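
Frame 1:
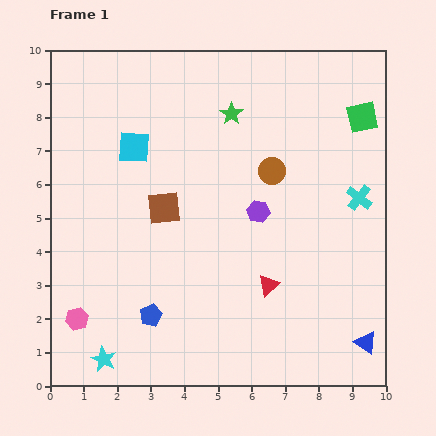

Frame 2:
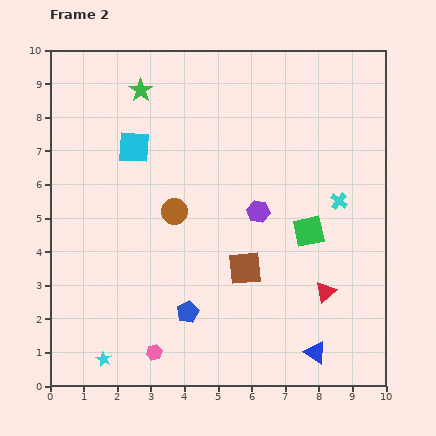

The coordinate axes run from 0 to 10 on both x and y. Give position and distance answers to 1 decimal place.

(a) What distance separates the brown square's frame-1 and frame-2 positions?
3.0

The brown square moved from (3.4, 5.3) to (5.8, 3.5), a distance of √(2.4² + 1.8²) ≈ 3.0.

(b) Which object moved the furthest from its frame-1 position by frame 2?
the green square

(moved 3.8; next 3.1)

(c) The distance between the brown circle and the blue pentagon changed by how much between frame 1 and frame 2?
-2.6

Distance in frame 1: 5.6. Distance in frame 2: 3.0.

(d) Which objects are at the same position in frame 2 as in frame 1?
the cyan square, the purple hexagon, the cyan star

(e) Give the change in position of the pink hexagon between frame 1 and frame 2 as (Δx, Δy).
(2.3, -1.0)

The pink hexagon was at (0.8, 2.0) in frame 1 and (3.1, 1.0) in frame 2.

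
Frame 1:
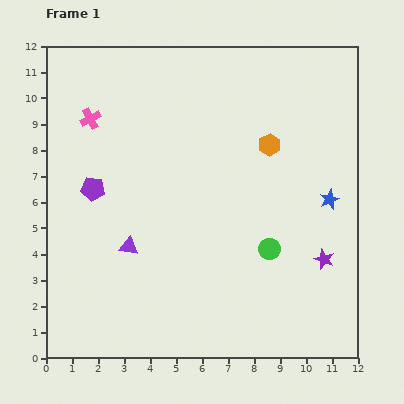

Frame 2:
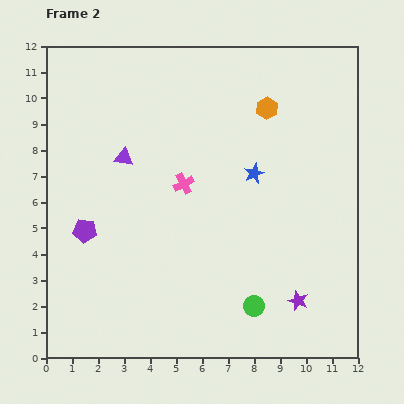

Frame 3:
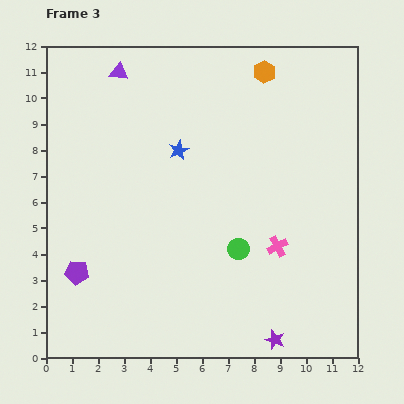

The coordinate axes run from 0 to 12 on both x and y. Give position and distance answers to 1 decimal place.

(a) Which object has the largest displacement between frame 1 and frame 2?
the pink cross

(moved 4.4; next 3.4)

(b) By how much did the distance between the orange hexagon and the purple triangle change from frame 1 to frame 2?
-0.9

Distance in frame 1: 6.7. Distance in frame 2: 5.8.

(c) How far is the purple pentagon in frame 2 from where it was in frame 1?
1.6

The purple pentagon moved from (1.8, 6.5) to (1.5, 4.9), a distance of √(0.3² + 1.6²) ≈ 1.6.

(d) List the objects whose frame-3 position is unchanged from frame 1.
none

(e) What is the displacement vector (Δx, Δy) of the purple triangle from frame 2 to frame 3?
(-0.2, 3.3)

The purple triangle was at (3.0, 7.7) in frame 2 and (2.8, 11.0) in frame 3.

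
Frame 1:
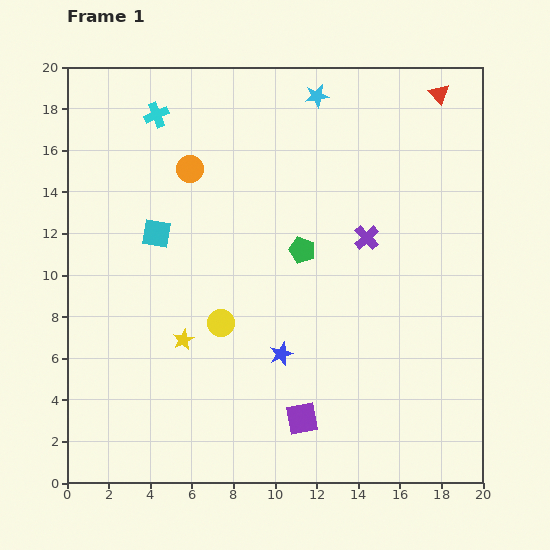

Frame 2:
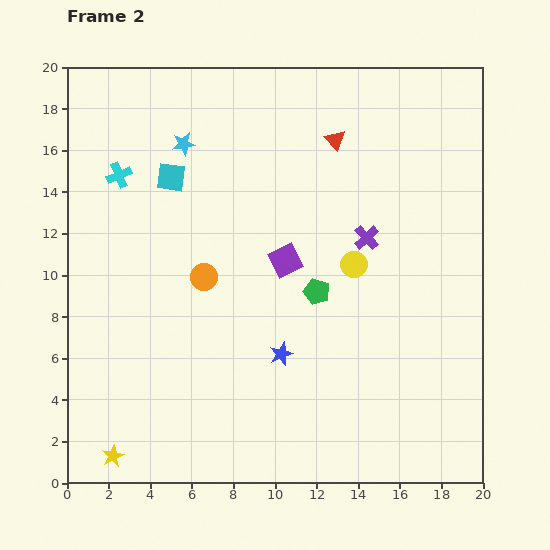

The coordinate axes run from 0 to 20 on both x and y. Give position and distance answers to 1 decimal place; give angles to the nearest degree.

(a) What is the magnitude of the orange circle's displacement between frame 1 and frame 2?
5.2

The orange circle moved from (5.9, 15.1) to (6.6, 9.9), a distance of √(0.7² + 5.2²) ≈ 5.2.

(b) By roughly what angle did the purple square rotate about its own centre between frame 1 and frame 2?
17° counter-clockwise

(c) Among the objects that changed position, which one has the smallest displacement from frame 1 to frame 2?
the green pentagon

(moved 2.1)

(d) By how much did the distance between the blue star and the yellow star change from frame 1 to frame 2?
+4.7

Distance in frame 1: 4.8. Distance in frame 2: 9.5.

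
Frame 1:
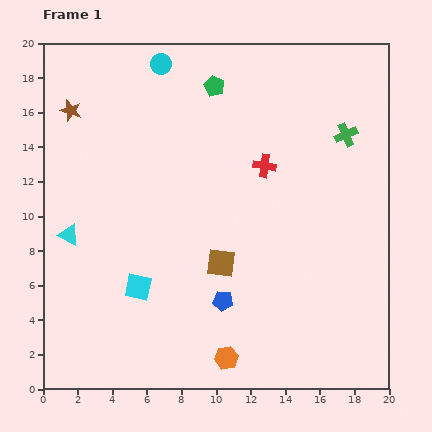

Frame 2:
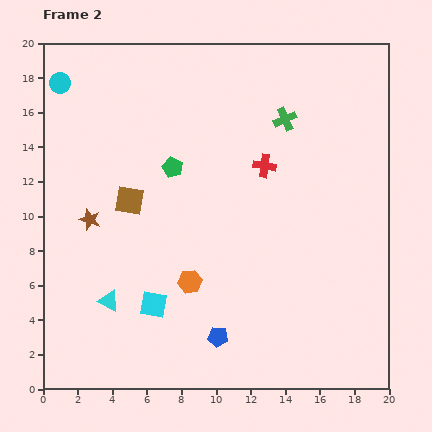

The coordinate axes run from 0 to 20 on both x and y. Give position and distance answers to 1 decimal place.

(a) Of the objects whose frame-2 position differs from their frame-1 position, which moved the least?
the cyan square

(moved 1.3)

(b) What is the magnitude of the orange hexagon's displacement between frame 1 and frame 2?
4.9

The orange hexagon moved from (10.6, 1.8) to (8.5, 6.2), a distance of √(2.1² + 4.4²) ≈ 4.9.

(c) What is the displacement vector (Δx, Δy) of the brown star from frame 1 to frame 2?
(1.1, -6.3)

The brown star was at (1.6, 16.1) in frame 1 and (2.7, 9.8) in frame 2.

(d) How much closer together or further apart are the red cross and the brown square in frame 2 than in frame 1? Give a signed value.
+2.0

Distance in frame 1: 6.1. Distance in frame 2: 8.1.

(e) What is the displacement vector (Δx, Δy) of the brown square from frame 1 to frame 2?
(-5.3, 3.6)

The brown square was at (10.3, 7.3) in frame 1 and (5.0, 10.9) in frame 2.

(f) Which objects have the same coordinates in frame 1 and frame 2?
the red cross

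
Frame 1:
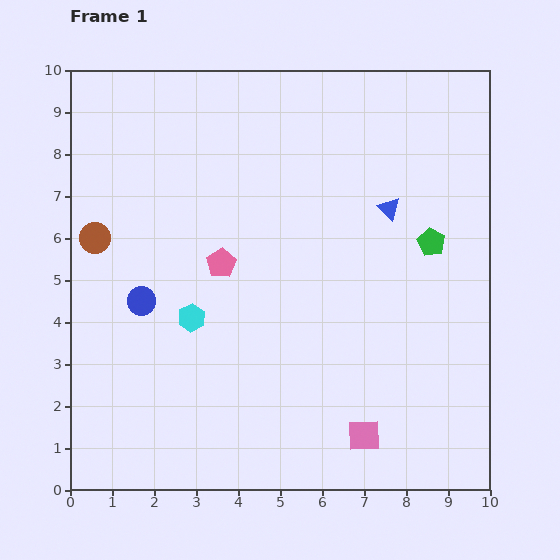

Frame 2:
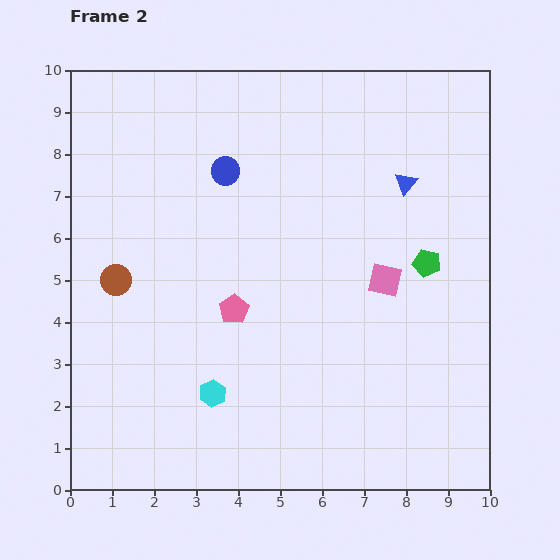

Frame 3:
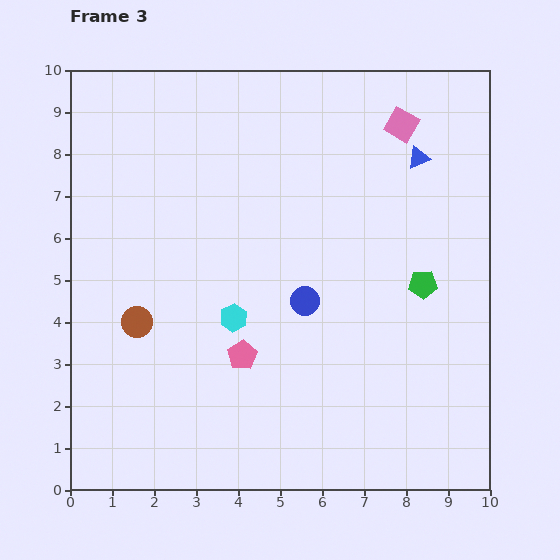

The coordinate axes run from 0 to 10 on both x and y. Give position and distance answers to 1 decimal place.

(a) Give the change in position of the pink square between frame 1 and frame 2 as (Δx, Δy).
(0.5, 3.7)

The pink square was at (7.0, 1.3) in frame 1 and (7.5, 5.0) in frame 2.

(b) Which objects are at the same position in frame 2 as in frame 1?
none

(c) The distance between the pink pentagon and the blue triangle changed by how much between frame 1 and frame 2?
+0.9

Distance in frame 1: 4.2. Distance in frame 2: 5.1.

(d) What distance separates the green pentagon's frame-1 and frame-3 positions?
1.0

The green pentagon moved from (8.6, 5.9) to (8.4, 4.9), a distance of √(0.2² + 1.0²) ≈ 1.0.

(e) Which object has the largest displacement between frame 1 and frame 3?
the pink square

(moved 7.5; next 3.9)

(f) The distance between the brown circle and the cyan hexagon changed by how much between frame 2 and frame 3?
-1.2

Distance in frame 2: 3.5. Distance in frame 3: 2.3.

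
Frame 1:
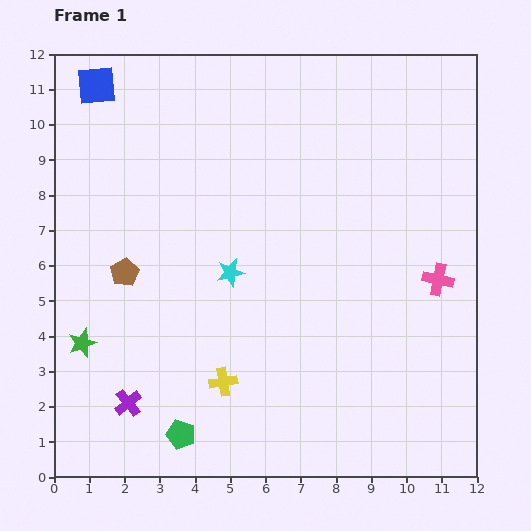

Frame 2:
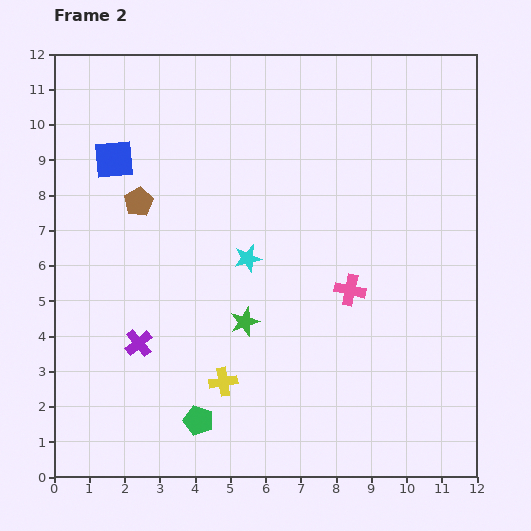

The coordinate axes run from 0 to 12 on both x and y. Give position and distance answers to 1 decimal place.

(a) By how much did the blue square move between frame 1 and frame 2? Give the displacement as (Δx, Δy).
(0.5, -2.1)

The blue square was at (1.2, 11.1) in frame 1 and (1.7, 9.0) in frame 2.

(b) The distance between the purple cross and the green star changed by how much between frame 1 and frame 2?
+1.0

Distance in frame 1: 2.1. Distance in frame 2: 3.1.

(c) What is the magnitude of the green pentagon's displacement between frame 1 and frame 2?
0.6

The green pentagon moved from (3.6, 1.2) to (4.1, 1.6), a distance of √(0.5² + 0.4²) ≈ 0.6.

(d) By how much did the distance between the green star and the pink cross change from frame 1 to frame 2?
-7.2

Distance in frame 1: 10.3. Distance in frame 2: 3.1.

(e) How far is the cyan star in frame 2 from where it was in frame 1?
0.6

The cyan star moved from (5.0, 5.8) to (5.5, 6.2), a distance of √(0.5² + 0.4²) ≈ 0.6.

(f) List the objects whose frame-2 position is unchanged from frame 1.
the yellow cross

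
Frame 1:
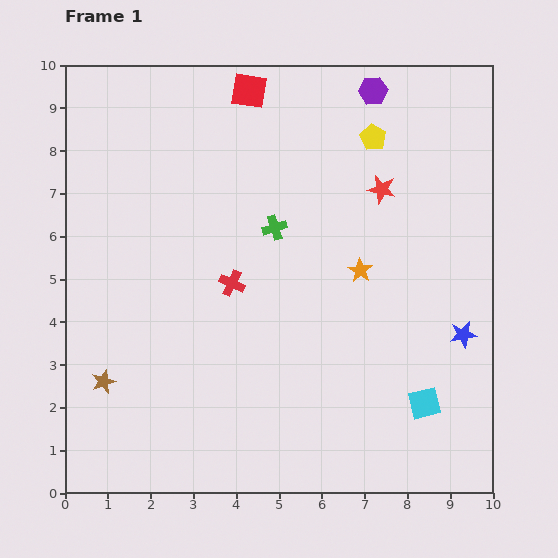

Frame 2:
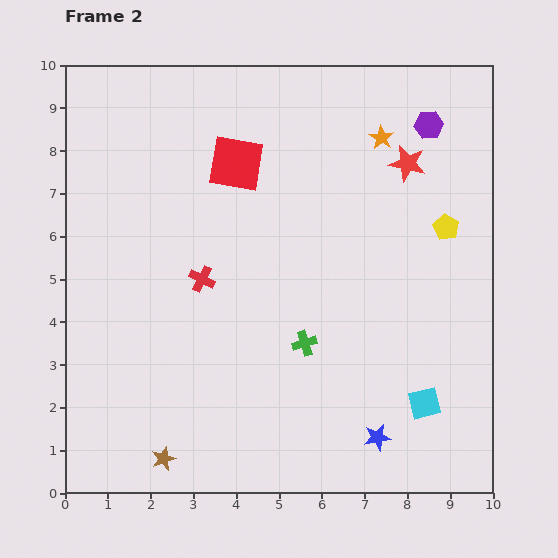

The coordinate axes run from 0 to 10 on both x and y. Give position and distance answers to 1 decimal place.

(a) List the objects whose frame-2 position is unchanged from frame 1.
the cyan square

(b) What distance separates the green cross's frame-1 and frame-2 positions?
2.8

The green cross moved from (4.9, 6.2) to (5.6, 3.5), a distance of √(0.7² + 2.7²) ≈ 2.8.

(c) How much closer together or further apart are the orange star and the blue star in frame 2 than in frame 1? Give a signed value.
+4.2

Distance in frame 1: 2.8. Distance in frame 2: 7.0.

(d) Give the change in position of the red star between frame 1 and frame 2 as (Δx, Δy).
(0.6, 0.6)

The red star was at (7.4, 7.1) in frame 1 and (8.0, 7.7) in frame 2.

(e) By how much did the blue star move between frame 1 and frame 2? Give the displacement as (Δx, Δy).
(-2.0, -2.4)

The blue star was at (9.3, 3.7) in frame 1 and (7.3, 1.3) in frame 2.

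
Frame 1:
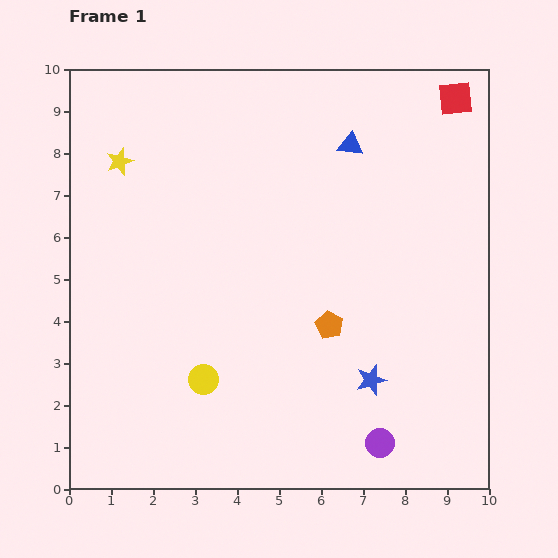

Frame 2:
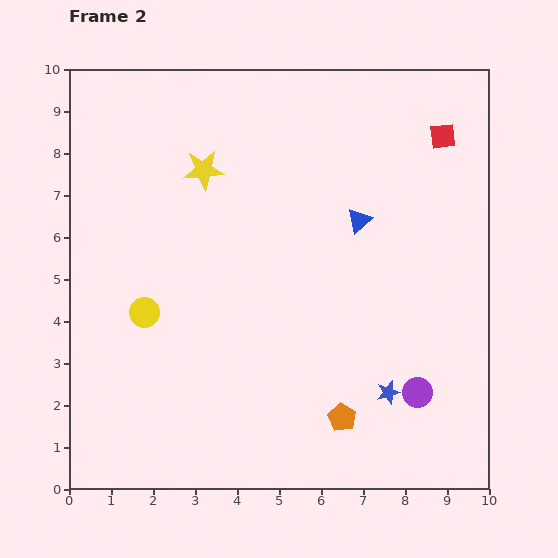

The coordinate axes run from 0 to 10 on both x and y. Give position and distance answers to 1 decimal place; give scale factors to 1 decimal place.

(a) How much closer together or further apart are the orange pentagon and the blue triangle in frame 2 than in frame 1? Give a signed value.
+0.4

Distance in frame 1: 4.3. Distance in frame 2: 4.7.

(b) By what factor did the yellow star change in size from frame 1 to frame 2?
1.5×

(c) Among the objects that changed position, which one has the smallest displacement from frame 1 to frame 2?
the blue star

(moved 0.5)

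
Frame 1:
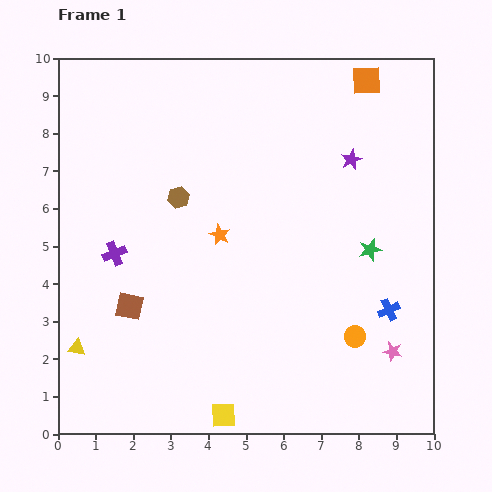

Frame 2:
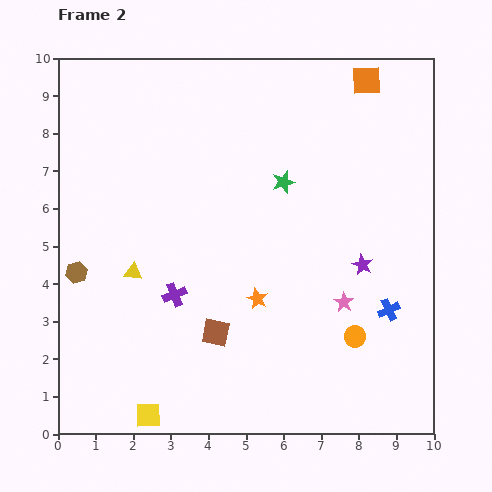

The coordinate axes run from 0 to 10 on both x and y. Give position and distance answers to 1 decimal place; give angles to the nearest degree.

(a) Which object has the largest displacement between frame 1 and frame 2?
the brown hexagon

(moved 3.4; next 2.9)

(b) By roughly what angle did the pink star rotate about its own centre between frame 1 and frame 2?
21° clockwise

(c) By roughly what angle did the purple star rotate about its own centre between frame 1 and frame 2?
20° counter-clockwise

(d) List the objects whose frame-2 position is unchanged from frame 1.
the orange square, the orange circle, the blue cross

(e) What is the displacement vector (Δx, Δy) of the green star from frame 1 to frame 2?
(-2.3, 1.8)

The green star was at (8.3, 4.9) in frame 1 and (6.0, 6.7) in frame 2.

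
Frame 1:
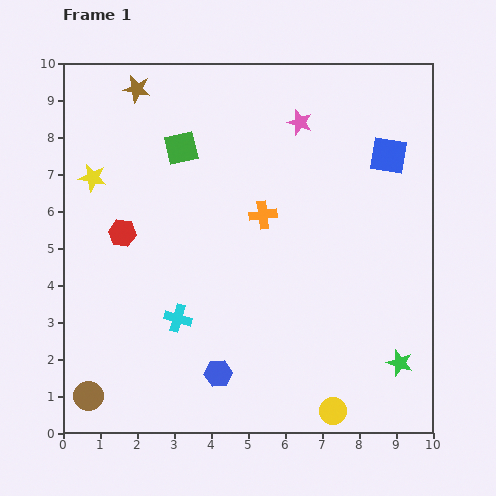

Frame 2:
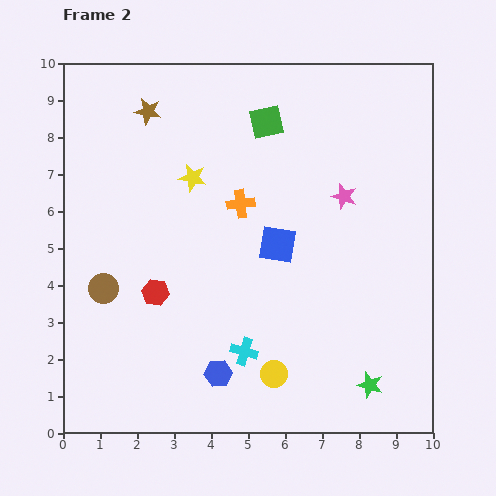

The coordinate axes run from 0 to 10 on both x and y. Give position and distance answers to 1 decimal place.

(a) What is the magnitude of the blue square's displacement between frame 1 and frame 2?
3.8

The blue square moved from (8.8, 7.5) to (5.8, 5.1), a distance of √(3.0² + 2.4²) ≈ 3.8.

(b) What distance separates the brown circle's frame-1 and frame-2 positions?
2.9

The brown circle moved from (0.7, 1.0) to (1.1, 3.9), a distance of √(0.4² + 2.9²) ≈ 2.9.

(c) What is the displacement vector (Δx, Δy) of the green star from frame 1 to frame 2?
(-0.8, -0.6)

The green star was at (9.1, 1.9) in frame 1 and (8.3, 1.3) in frame 2.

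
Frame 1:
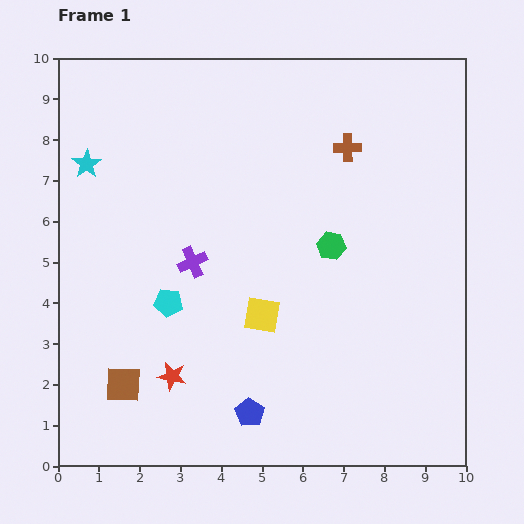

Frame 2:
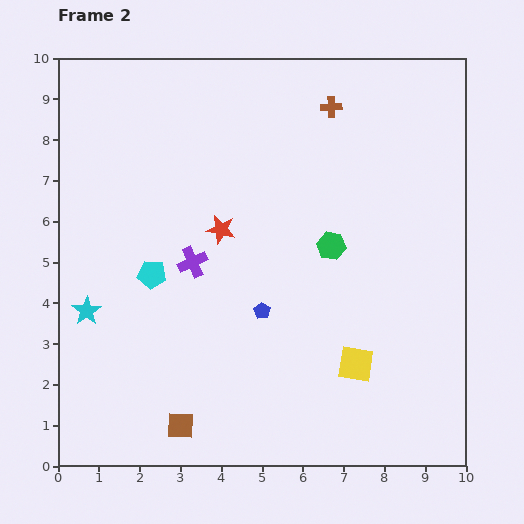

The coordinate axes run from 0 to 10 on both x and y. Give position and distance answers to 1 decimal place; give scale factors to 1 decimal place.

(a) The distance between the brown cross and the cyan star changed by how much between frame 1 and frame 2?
+1.4

Distance in frame 1: 6.4. Distance in frame 2: 7.8.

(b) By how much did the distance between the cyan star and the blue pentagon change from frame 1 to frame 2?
-3.0

Distance in frame 1: 7.3. Distance in frame 2: 4.3.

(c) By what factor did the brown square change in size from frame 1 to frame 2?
0.7×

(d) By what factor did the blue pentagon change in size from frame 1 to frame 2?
0.6×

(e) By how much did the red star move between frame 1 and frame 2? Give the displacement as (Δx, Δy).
(1.2, 3.6)

The red star was at (2.8, 2.2) in frame 1 and (4.0, 5.8) in frame 2.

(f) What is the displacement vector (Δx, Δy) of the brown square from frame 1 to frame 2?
(1.4, -1.0)

The brown square was at (1.6, 2.0) in frame 1 and (3.0, 1.0) in frame 2.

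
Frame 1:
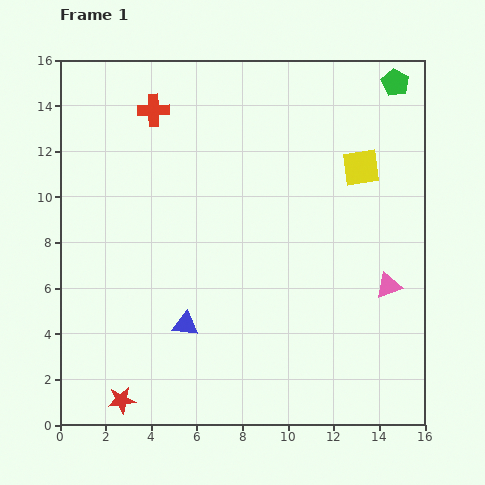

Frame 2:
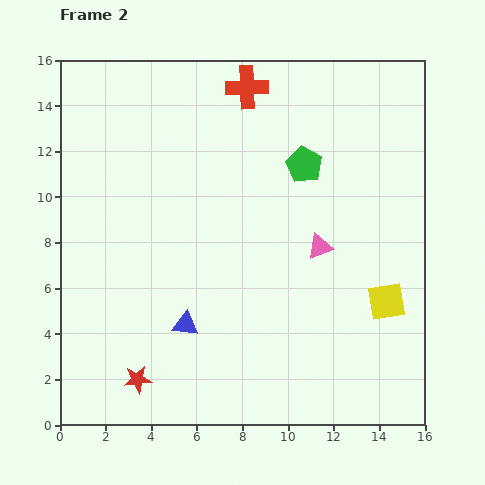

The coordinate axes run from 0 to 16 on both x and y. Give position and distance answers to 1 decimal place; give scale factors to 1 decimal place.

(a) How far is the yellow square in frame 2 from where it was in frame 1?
6.0

The yellow square moved from (13.2, 11.3) to (14.3, 5.4), a distance of √(1.1² + 5.9²) ≈ 6.0.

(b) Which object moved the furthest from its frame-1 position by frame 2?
the yellow square

(moved 6.0; next 5.4)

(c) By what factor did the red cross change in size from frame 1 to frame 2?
1.3×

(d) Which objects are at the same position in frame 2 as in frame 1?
the blue triangle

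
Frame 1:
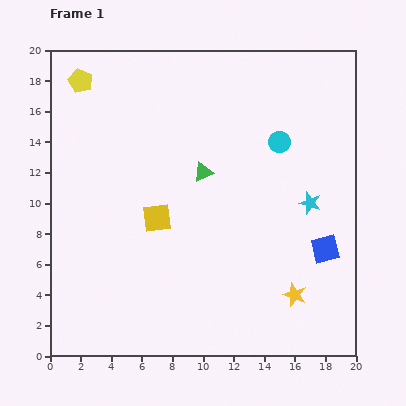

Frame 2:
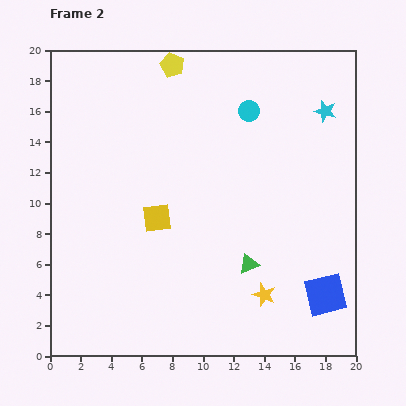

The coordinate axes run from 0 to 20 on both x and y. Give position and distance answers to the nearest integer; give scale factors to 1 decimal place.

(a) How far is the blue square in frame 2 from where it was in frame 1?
3

The blue square moved from (18, 7) to (18, 4), a distance of √(0² + 3²) ≈ 3.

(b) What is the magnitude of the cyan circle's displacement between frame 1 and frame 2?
3

The cyan circle moved from (15, 14) to (13, 16), a distance of √(2² + 2²) ≈ 3.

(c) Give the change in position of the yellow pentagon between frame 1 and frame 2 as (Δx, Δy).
(6, 1)

The yellow pentagon was at (2, 18) in frame 1 and (8, 19) in frame 2.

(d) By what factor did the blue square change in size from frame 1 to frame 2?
1.5×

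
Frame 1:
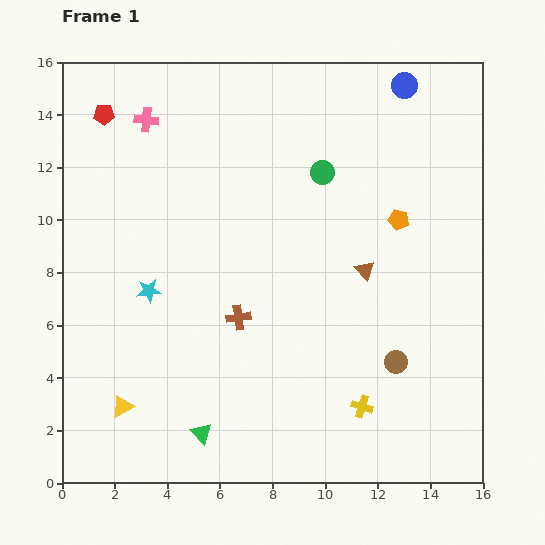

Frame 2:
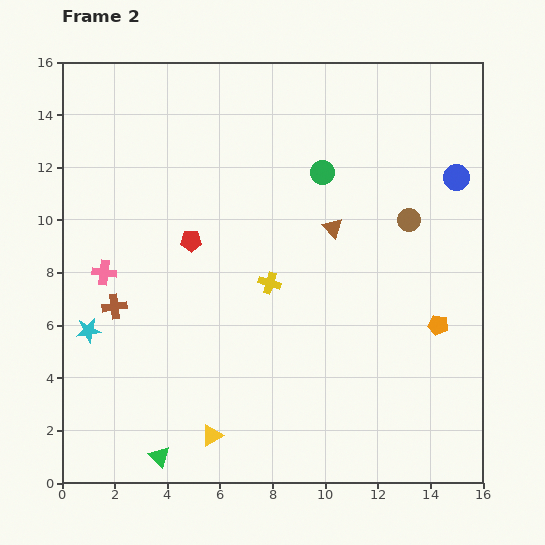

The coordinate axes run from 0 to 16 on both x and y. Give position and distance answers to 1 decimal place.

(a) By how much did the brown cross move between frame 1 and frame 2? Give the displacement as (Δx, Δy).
(-4.7, 0.4)

The brown cross was at (6.7, 6.3) in frame 1 and (2.0, 6.7) in frame 2.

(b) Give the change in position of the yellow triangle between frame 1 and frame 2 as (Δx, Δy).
(3.4, -1.1)

The yellow triangle was at (2.3, 2.9) in frame 1 and (5.7, 1.8) in frame 2.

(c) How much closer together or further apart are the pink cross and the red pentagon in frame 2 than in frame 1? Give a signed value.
+1.9

Distance in frame 1: 1.6. Distance in frame 2: 3.5.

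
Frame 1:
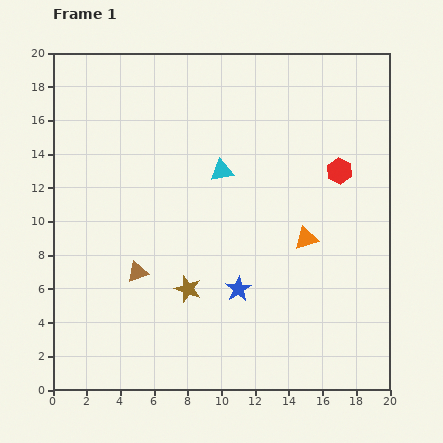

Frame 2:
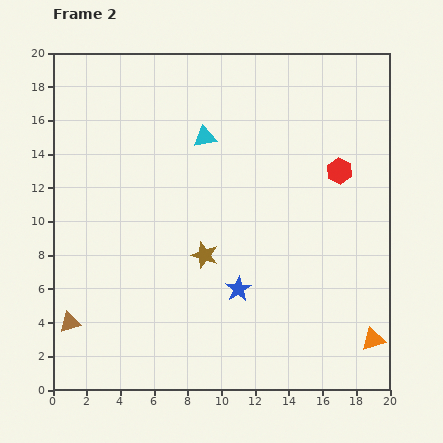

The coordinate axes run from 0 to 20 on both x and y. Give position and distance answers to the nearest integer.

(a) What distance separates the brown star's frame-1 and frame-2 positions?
2

The brown star moved from (8, 6) to (9, 8), a distance of √(1² + 2²) ≈ 2.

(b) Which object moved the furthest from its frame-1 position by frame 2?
the orange triangle

(moved 7; next 5)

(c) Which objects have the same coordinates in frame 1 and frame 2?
the red hexagon, the blue star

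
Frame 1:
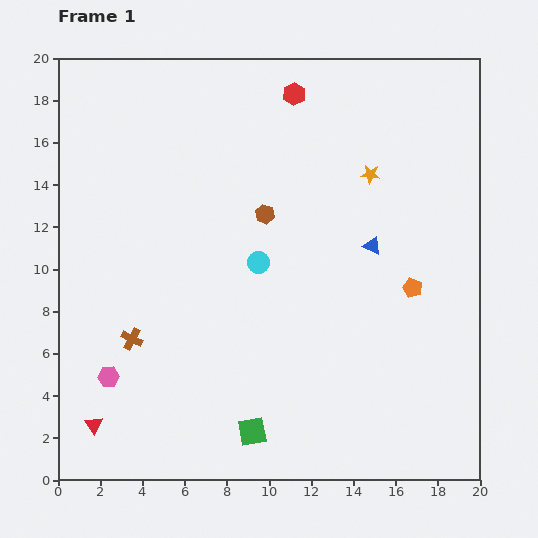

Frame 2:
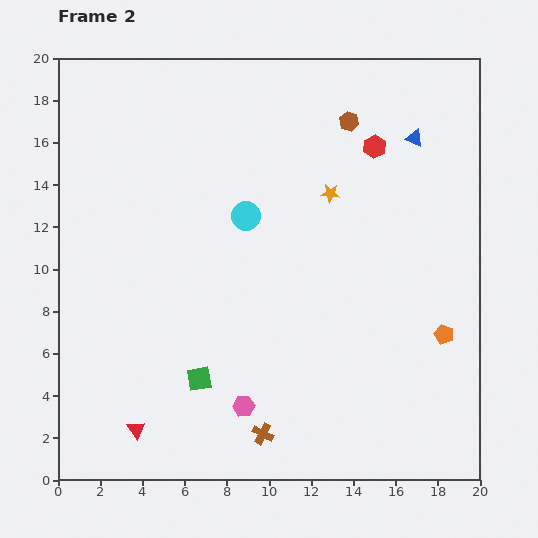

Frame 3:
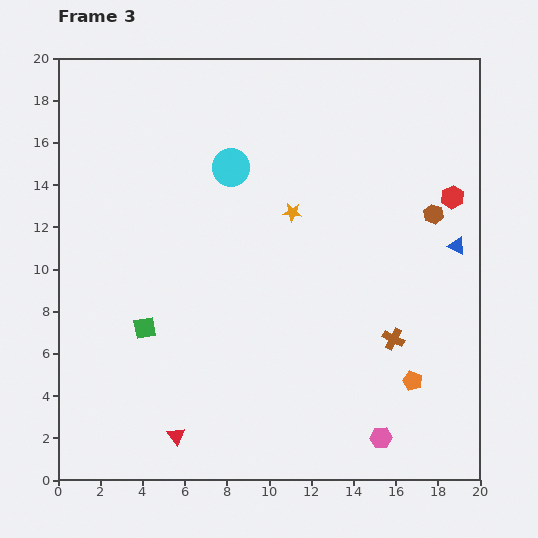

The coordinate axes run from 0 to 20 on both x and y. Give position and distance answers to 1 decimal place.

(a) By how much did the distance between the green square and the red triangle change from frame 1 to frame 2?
-3.7

Distance in frame 1: 7.5. Distance in frame 2: 3.8.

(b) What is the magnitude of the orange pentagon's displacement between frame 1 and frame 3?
4.4

The orange pentagon moved from (16.8, 9.1) to (16.8, 4.7), a distance of √(0.0² + 4.4²) ≈ 4.4.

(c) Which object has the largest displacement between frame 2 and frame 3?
the brown cross

(moved 7.7; next 6.7)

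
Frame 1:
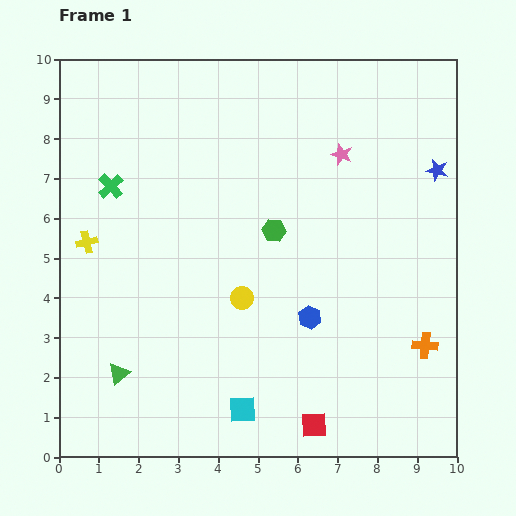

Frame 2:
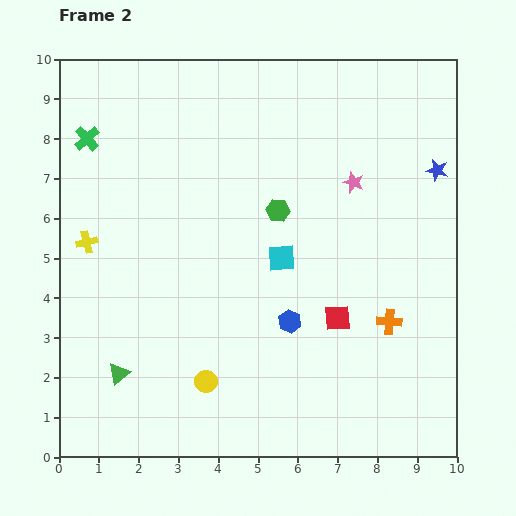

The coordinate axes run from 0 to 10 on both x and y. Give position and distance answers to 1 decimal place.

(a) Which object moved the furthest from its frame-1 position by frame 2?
the cyan square

(moved 3.9; next 2.8)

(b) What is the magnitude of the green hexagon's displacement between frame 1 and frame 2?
0.5

The green hexagon moved from (5.4, 5.7) to (5.5, 6.2), a distance of √(0.1² + 0.5²) ≈ 0.5.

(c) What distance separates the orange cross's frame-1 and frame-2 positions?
1.1

The orange cross moved from (9.2, 2.8) to (8.3, 3.4), a distance of √(0.9² + 0.6²) ≈ 1.1.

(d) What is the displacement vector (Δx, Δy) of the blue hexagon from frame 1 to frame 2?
(-0.5, -0.1)

The blue hexagon was at (6.3, 3.5) in frame 1 and (5.8, 3.4) in frame 2.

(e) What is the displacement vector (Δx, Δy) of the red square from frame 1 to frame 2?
(0.6, 2.7)

The red square was at (6.4, 0.8) in frame 1 and (7.0, 3.5) in frame 2.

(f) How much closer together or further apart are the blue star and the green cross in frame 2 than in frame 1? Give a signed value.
+0.6

Distance in frame 1: 8.2. Distance in frame 2: 8.8.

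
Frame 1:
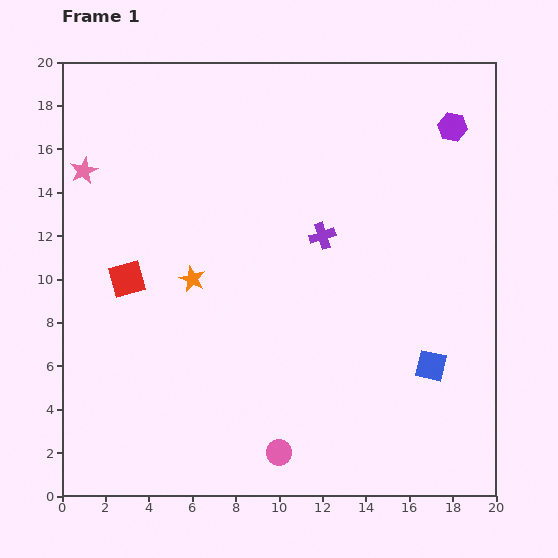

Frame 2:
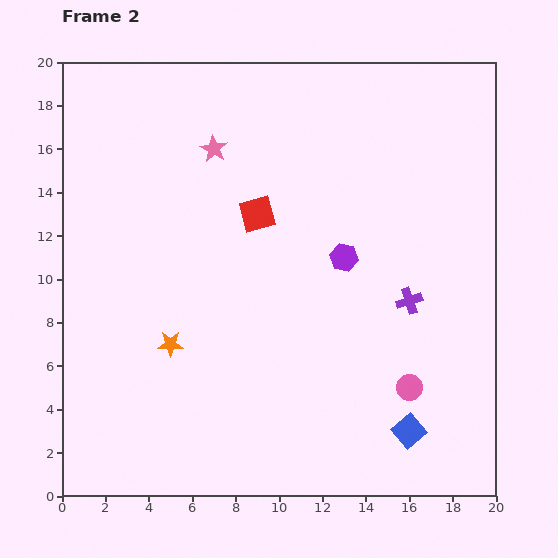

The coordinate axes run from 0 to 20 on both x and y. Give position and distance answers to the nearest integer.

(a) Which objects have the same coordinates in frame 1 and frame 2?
none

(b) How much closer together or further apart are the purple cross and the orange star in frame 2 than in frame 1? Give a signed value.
+5

Distance in frame 1: 6. Distance in frame 2: 11.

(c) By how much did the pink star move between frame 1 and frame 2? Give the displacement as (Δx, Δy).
(6, 1)

The pink star was at (1, 15) in frame 1 and (7, 16) in frame 2.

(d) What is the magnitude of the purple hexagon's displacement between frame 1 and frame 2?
8

The purple hexagon moved from (18, 17) to (13, 11), a distance of √(5² + 6²) ≈ 8.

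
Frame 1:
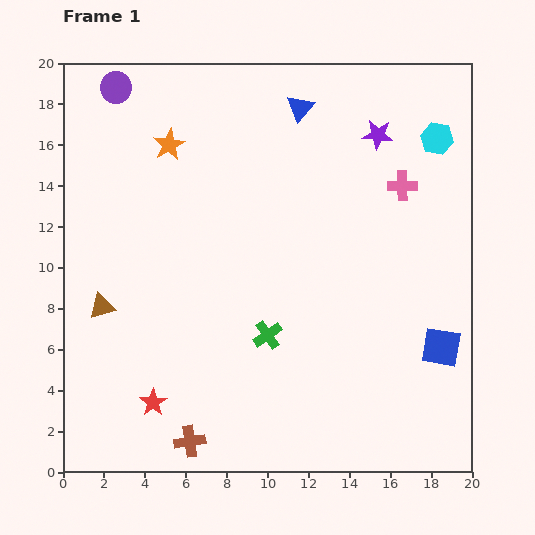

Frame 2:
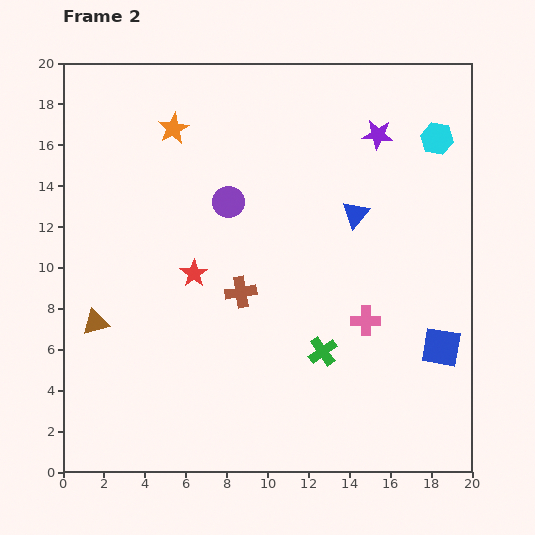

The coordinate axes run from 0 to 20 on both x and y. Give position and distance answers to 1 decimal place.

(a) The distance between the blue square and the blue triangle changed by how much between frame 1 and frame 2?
-5.9

Distance in frame 1: 13.6. Distance in frame 2: 7.7.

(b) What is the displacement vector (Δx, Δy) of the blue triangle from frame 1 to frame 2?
(2.7, -5.2)

The blue triangle was at (11.6, 17.8) in frame 1 and (14.3, 12.6) in frame 2.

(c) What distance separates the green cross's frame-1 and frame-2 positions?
2.8

The green cross moved from (10.0, 6.7) to (12.7, 5.9), a distance of √(2.7² + 0.8²) ≈ 2.8.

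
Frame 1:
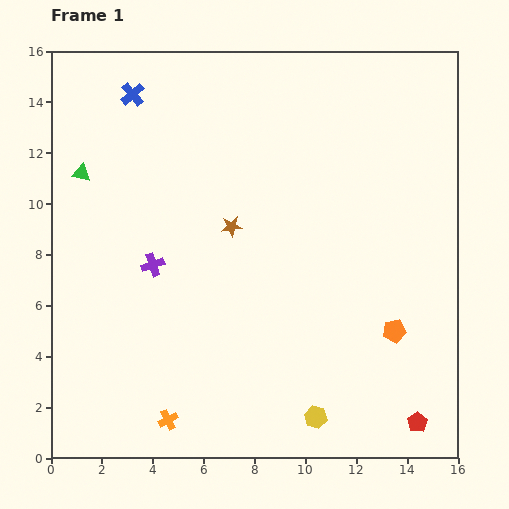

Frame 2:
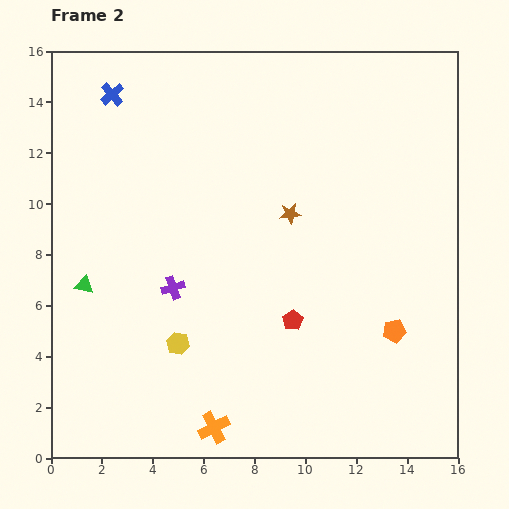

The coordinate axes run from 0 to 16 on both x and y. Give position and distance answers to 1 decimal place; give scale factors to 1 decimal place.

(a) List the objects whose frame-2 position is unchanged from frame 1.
the orange pentagon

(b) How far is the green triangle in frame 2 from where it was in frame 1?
4.4

The green triangle moved from (1.2, 11.2) to (1.3, 6.8), a distance of √(0.1² + 4.4²) ≈ 4.4.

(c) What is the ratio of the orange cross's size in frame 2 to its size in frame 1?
1.6×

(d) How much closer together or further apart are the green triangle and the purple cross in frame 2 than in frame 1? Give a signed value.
-1.1

Distance in frame 1: 4.6. Distance in frame 2: 3.5.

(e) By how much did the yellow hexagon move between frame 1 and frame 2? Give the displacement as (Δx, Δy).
(-5.4, 2.9)

The yellow hexagon was at (10.4, 1.6) in frame 1 and (5.0, 4.5) in frame 2.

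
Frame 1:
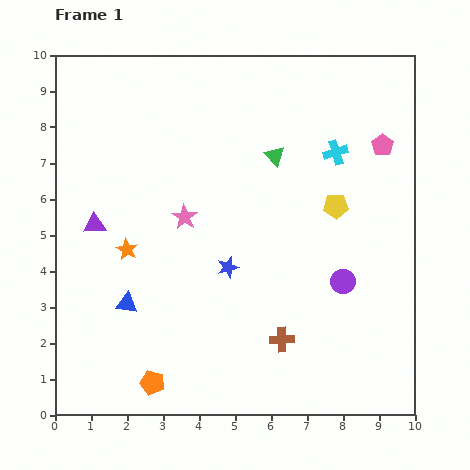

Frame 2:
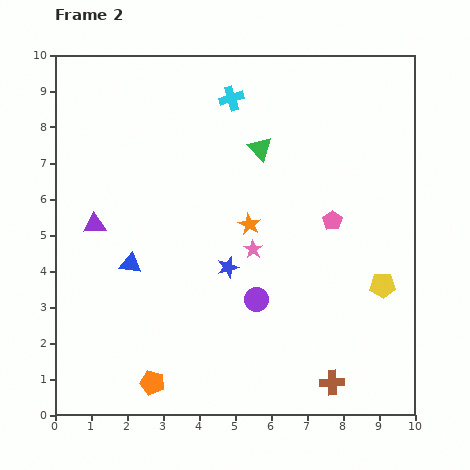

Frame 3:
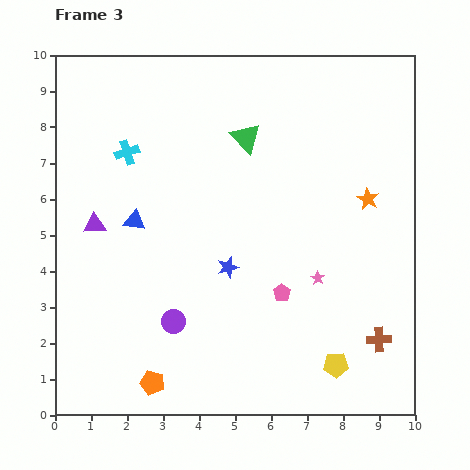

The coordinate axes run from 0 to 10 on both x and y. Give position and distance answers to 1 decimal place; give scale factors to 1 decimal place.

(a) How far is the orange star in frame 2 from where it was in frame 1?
3.5

The orange star moved from (2.0, 4.6) to (5.4, 5.3), a distance of √(3.4² + 0.7²) ≈ 3.5.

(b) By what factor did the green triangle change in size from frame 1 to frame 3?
1.5×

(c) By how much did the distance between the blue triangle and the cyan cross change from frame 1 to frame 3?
-5.3

Distance in frame 1: 7.2. Distance in frame 3: 1.9.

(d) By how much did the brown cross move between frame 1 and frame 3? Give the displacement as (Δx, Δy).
(2.7, 0.0)

The brown cross was at (6.3, 2.1) in frame 1 and (9.0, 2.1) in frame 3.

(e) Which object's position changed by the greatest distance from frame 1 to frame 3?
the orange star

(moved 6.8; next 5.8)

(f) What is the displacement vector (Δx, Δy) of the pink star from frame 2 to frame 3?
(1.8, -0.8)

The pink star was at (5.5, 4.6) in frame 2 and (7.3, 3.8) in frame 3.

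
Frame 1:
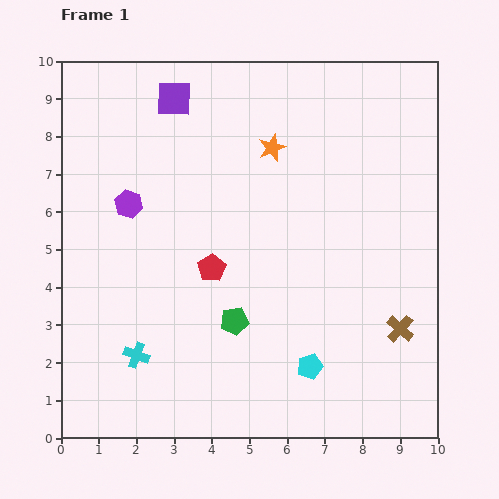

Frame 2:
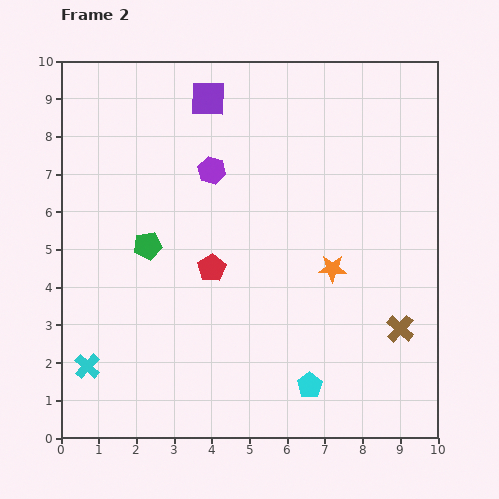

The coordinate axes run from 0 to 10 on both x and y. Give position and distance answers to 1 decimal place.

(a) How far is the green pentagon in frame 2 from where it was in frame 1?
3.0

The green pentagon moved from (4.6, 3.1) to (2.3, 5.1), a distance of √(2.3² + 2.0²) ≈ 3.0.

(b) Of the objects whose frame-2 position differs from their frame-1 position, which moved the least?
the cyan pentagon

(moved 0.5)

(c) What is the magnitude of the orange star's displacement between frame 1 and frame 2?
3.6

The orange star moved from (5.6, 7.7) to (7.2, 4.5), a distance of √(1.6² + 3.2²) ≈ 3.6.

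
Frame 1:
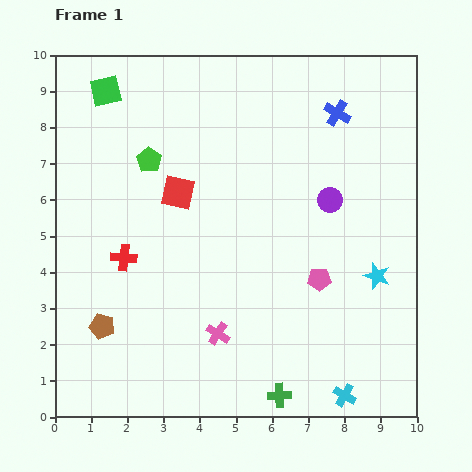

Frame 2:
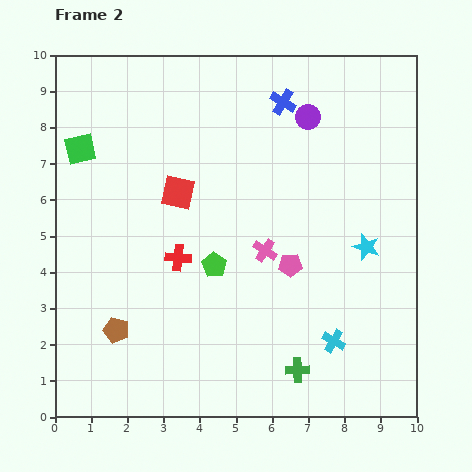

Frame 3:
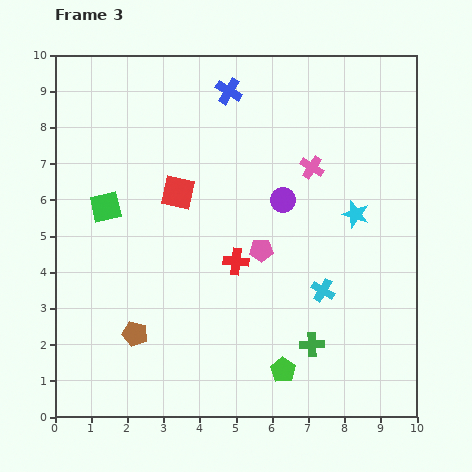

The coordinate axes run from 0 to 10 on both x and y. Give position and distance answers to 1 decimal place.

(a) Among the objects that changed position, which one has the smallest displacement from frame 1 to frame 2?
the brown pentagon

(moved 0.4)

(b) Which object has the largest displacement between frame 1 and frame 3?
the green pentagon

(moved 6.9; next 5.3)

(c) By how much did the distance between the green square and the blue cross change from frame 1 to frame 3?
-1.7

Distance in frame 1: 6.4. Distance in frame 3: 4.7.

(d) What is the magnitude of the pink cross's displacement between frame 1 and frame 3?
5.3

The pink cross moved from (4.5, 2.3) to (7.1, 6.9), a distance of √(2.6² + 4.6²) ≈ 5.3.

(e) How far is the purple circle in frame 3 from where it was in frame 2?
2.4

The purple circle moved from (7.0, 8.3) to (6.3, 6.0), a distance of √(0.7² + 2.3²) ≈ 2.4.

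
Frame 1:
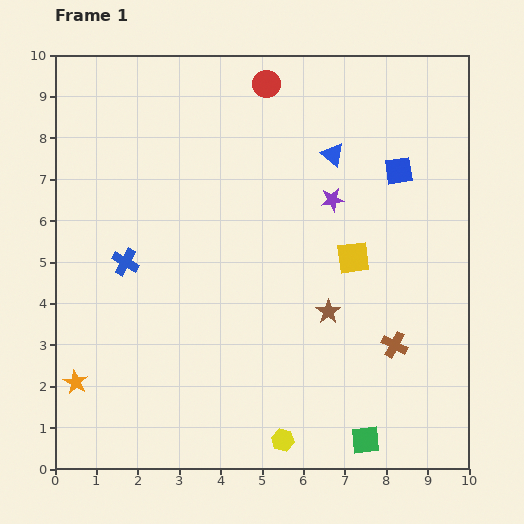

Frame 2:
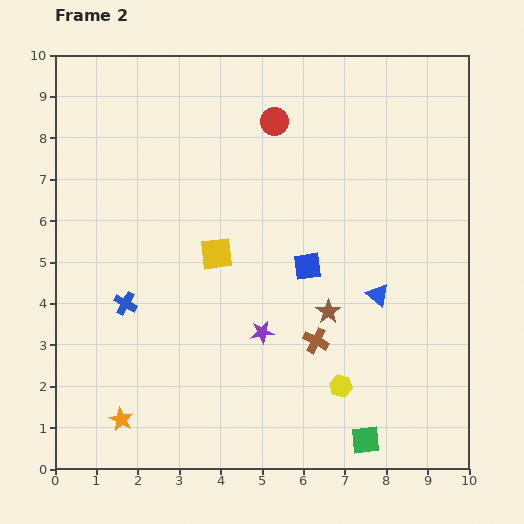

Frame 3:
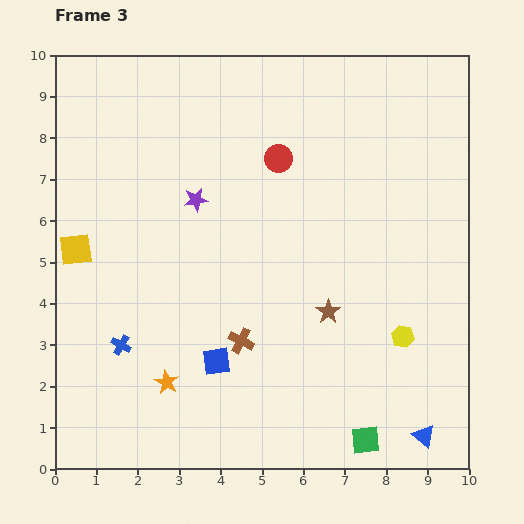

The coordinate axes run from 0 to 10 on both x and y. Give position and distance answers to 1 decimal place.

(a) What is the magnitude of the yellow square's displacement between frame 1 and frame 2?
3.3

The yellow square moved from (7.2, 5.1) to (3.9, 5.2), a distance of √(3.3² + 0.1²) ≈ 3.3.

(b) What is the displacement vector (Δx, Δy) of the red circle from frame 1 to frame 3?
(0.3, -1.8)

The red circle was at (5.1, 9.3) in frame 1 and (5.4, 7.5) in frame 3.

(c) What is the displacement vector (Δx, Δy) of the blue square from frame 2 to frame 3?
(-2.2, -2.3)

The blue square was at (6.1, 4.9) in frame 2 and (3.9, 2.6) in frame 3.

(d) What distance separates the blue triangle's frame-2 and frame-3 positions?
3.6

The blue triangle moved from (7.8, 4.2) to (8.9, 0.8), a distance of √(1.1² + 3.4²) ≈ 3.6.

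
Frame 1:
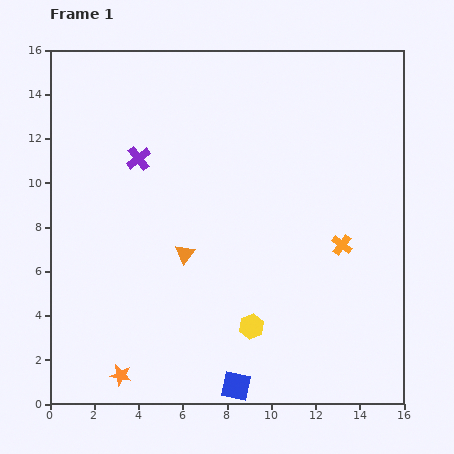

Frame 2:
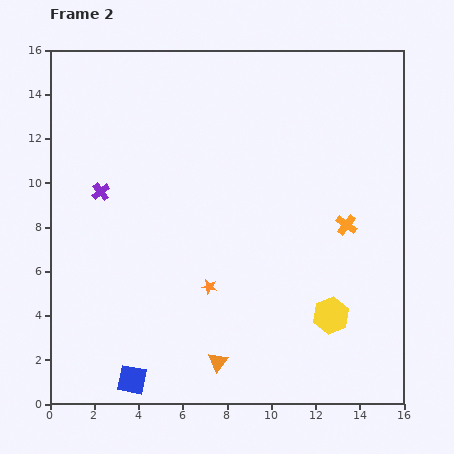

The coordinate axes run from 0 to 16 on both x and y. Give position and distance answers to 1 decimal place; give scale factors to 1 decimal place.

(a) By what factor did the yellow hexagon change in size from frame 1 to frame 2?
1.5×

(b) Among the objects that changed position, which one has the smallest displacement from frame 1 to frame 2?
the orange cross

(moved 0.9)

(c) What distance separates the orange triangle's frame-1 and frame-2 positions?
5.1

The orange triangle moved from (6.1, 6.8) to (7.6, 1.9), a distance of √(1.5² + 4.9²) ≈ 5.1.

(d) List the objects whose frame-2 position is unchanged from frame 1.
none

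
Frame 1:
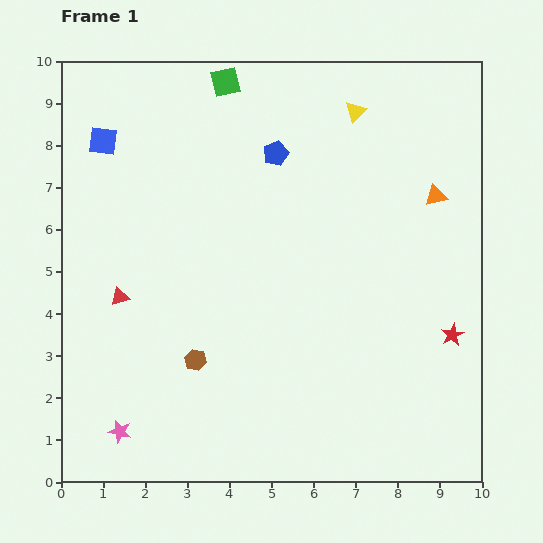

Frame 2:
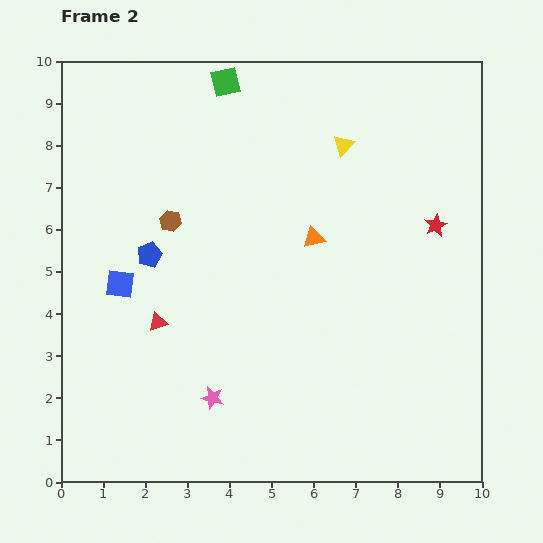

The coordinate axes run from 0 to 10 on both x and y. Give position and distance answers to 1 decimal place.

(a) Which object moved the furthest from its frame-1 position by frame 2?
the blue pentagon

(moved 3.8; next 3.4)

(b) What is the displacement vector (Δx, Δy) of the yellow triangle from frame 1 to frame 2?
(-0.3, -0.8)

The yellow triangle was at (7.0, 8.8) in frame 1 and (6.7, 8.0) in frame 2.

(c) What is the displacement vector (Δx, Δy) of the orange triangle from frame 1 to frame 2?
(-2.9, -1.0)

The orange triangle was at (8.9, 6.8) in frame 1 and (6.0, 5.8) in frame 2.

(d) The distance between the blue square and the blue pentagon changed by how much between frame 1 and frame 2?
-3.1

Distance in frame 1: 4.1. Distance in frame 2: 1.0.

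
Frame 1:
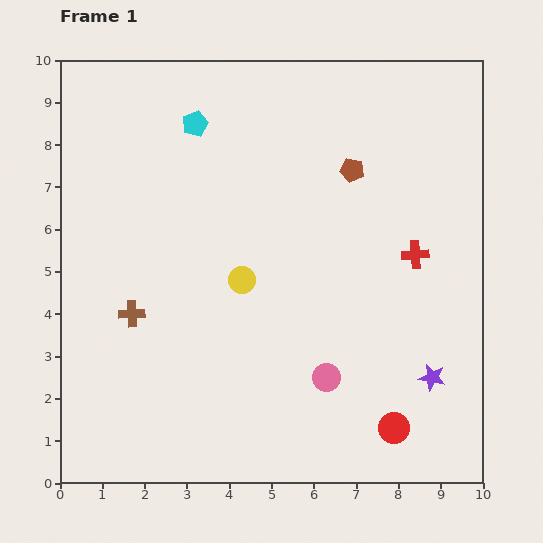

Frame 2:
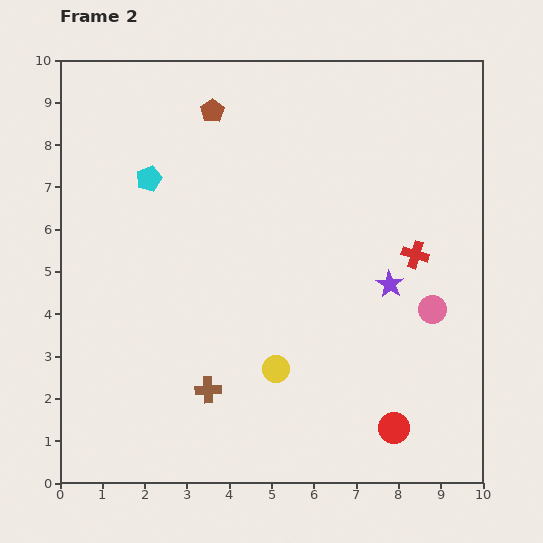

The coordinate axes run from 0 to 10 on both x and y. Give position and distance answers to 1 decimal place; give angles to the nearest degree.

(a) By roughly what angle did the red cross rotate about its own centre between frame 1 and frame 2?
21° clockwise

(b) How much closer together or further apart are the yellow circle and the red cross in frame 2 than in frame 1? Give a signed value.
+0.2

Distance in frame 1: 4.1. Distance in frame 2: 4.3.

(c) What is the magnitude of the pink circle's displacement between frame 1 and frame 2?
3.0

The pink circle moved from (6.3, 2.5) to (8.8, 4.1), a distance of √(2.5² + 1.6²) ≈ 3.0.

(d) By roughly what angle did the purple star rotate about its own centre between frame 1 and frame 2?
20° clockwise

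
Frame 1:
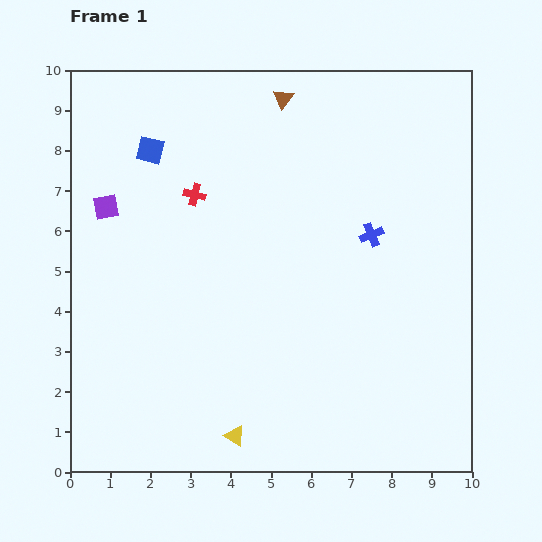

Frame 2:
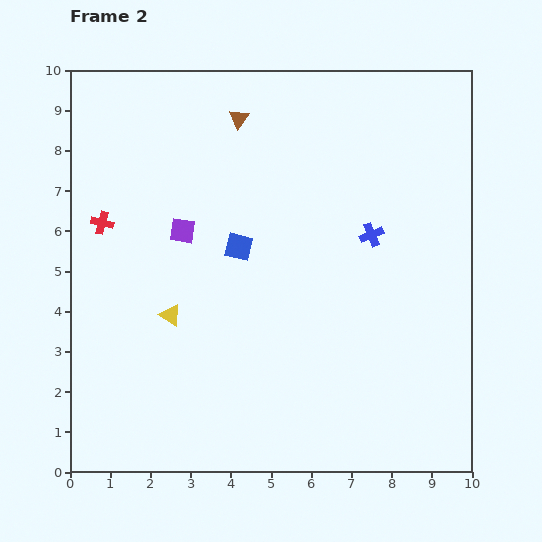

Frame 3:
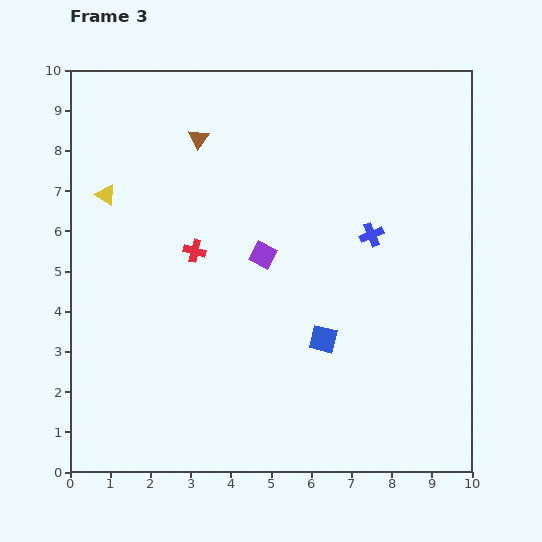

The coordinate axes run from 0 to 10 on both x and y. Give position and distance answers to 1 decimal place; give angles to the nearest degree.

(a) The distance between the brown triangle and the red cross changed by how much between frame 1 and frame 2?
+1.0

Distance in frame 1: 3.3. Distance in frame 2: 4.3.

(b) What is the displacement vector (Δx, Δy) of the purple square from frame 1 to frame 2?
(1.9, -0.6)

The purple square was at (0.9, 6.6) in frame 1 and (2.8, 6.0) in frame 2.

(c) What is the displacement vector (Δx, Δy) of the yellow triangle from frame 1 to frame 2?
(-1.6, 3.0)

The yellow triangle was at (4.1, 0.9) in frame 1 and (2.5, 3.9) in frame 2.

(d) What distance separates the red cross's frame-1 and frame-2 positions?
2.4

The red cross moved from (3.1, 6.9) to (0.8, 6.2), a distance of √(2.3² + 0.7²) ≈ 2.4.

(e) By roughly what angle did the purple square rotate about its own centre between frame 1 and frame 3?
39° clockwise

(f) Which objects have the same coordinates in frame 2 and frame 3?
the blue cross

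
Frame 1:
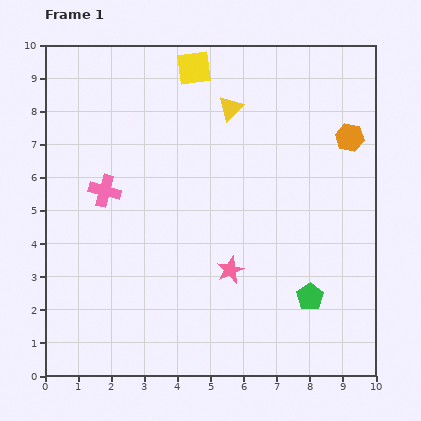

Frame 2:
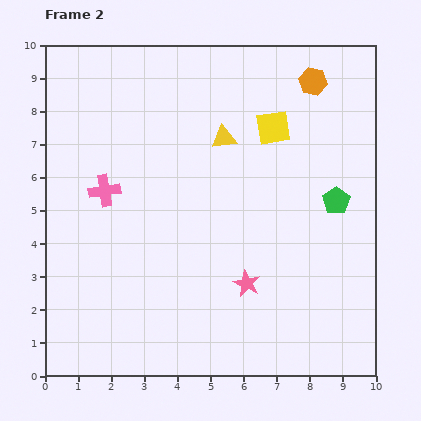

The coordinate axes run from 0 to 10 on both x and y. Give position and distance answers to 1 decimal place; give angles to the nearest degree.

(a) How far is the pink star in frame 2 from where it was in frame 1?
0.6

The pink star moved from (5.6, 3.2) to (6.1, 2.8), a distance of √(0.5² + 0.4²) ≈ 0.6.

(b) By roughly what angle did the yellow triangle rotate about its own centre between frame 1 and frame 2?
37° clockwise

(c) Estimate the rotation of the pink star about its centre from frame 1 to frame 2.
22° counter-clockwise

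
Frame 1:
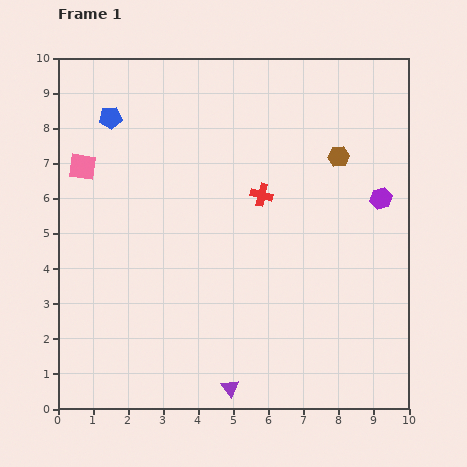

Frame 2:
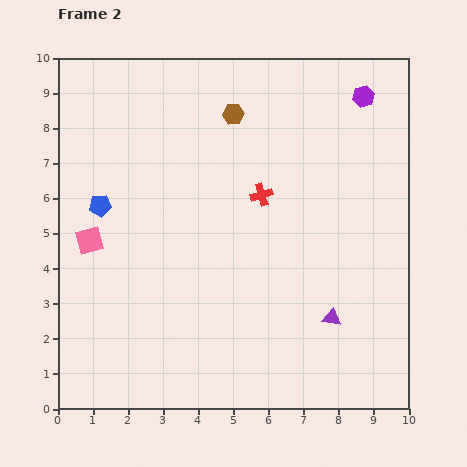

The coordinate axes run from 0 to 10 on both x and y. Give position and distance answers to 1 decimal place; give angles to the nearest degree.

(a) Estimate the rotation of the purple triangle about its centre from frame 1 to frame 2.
44° counter-clockwise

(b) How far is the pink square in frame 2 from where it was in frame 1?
2.1

The pink square moved from (0.7, 6.9) to (0.9, 4.8), a distance of √(0.2² + 2.1²) ≈ 2.1.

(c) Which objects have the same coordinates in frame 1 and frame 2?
the red cross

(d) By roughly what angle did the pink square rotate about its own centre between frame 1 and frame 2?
24° counter-clockwise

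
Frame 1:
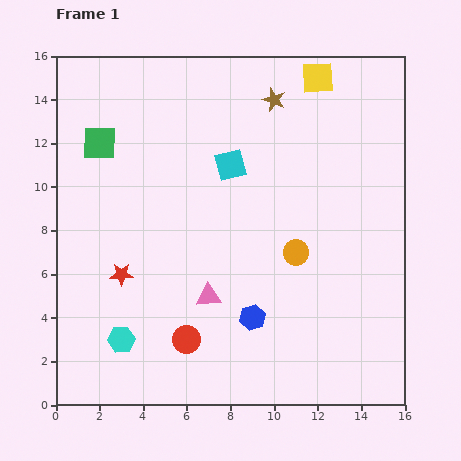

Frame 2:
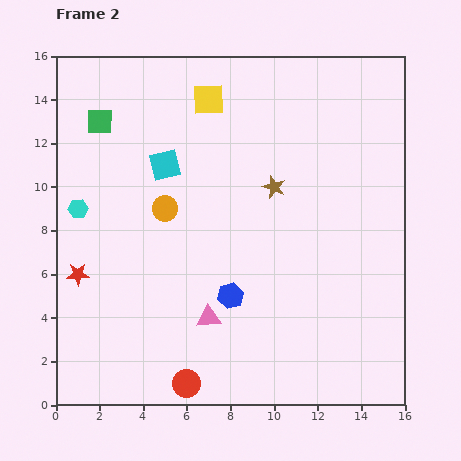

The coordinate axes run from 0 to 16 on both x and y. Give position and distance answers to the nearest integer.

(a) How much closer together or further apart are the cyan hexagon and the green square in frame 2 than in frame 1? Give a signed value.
-5

Distance in frame 1: 9. Distance in frame 2: 4.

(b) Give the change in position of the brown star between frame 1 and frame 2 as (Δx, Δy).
(0, -4)

The brown star was at (10, 14) in frame 1 and (10, 10) in frame 2.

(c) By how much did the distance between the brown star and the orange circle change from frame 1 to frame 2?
-2

Distance in frame 1: 7. Distance in frame 2: 5.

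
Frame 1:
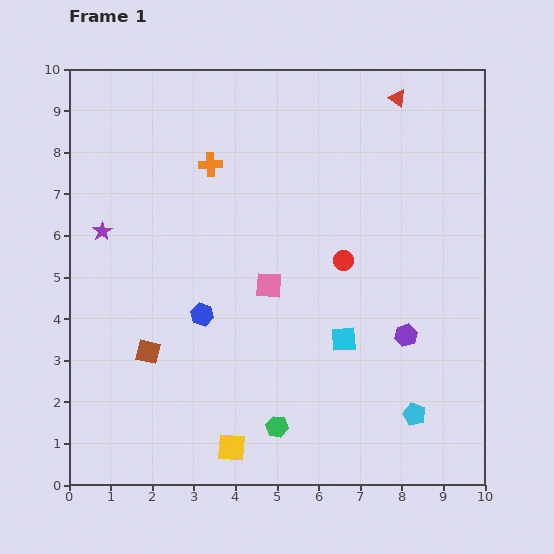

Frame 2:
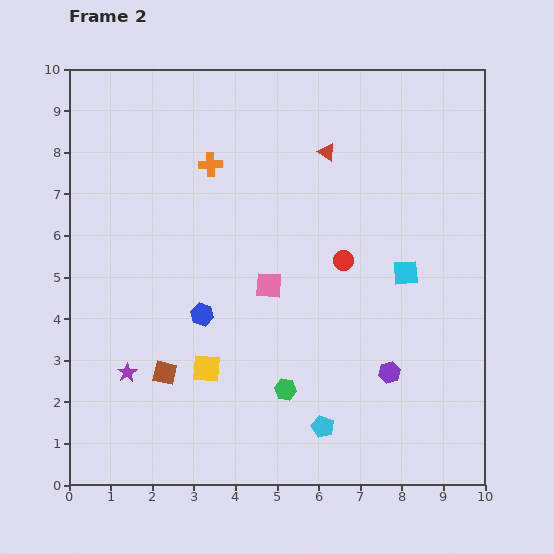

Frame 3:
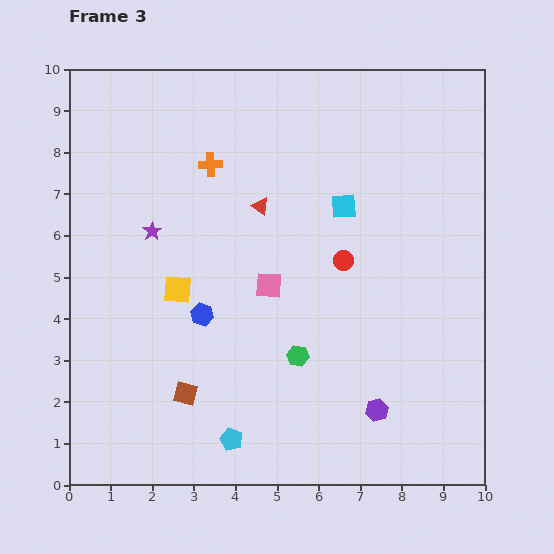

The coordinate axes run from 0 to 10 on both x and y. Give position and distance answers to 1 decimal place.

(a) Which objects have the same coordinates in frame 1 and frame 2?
the blue hexagon, the orange cross, the pink square, the red circle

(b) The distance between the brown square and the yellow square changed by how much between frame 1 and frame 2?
-2.0

Distance in frame 1: 3.0. Distance in frame 2: 1.0.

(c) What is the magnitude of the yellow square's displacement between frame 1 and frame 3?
4.0

The yellow square moved from (3.9, 0.9) to (2.6, 4.7), a distance of √(1.3² + 3.8²) ≈ 4.0.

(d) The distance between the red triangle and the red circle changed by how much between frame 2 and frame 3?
-0.2

Distance in frame 2: 2.6. Distance in frame 3: 2.4.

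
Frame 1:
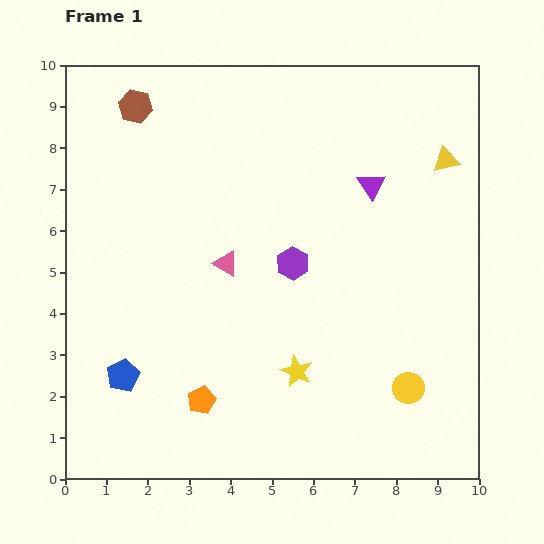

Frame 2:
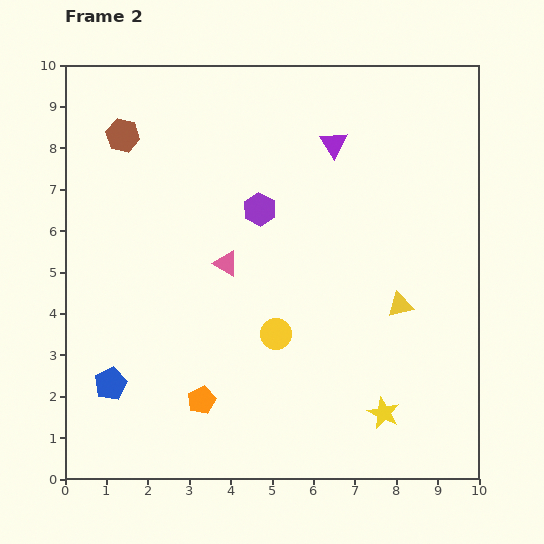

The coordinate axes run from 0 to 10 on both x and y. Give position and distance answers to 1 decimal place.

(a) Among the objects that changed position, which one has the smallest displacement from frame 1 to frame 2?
the blue pentagon

(moved 0.4)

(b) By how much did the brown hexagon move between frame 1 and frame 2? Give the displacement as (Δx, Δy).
(-0.3, -0.7)

The brown hexagon was at (1.7, 9.0) in frame 1 and (1.4, 8.3) in frame 2.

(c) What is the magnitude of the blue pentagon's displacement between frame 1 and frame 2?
0.4

The blue pentagon moved from (1.4, 2.5) to (1.1, 2.3), a distance of √(0.3² + 0.2²) ≈ 0.4.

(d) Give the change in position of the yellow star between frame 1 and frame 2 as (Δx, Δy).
(2.1, -1.0)

The yellow star was at (5.6, 2.6) in frame 1 and (7.7, 1.6) in frame 2.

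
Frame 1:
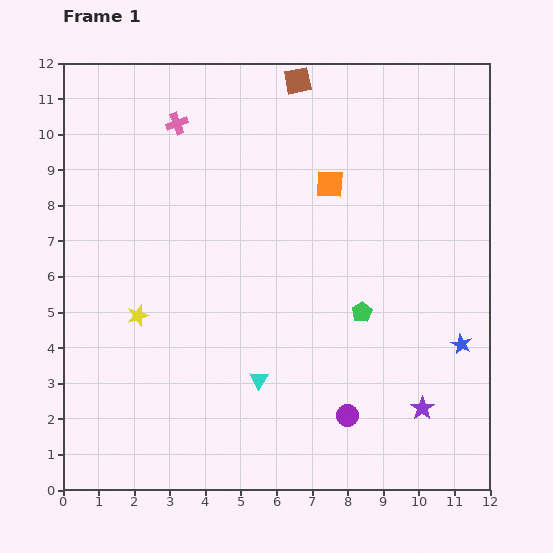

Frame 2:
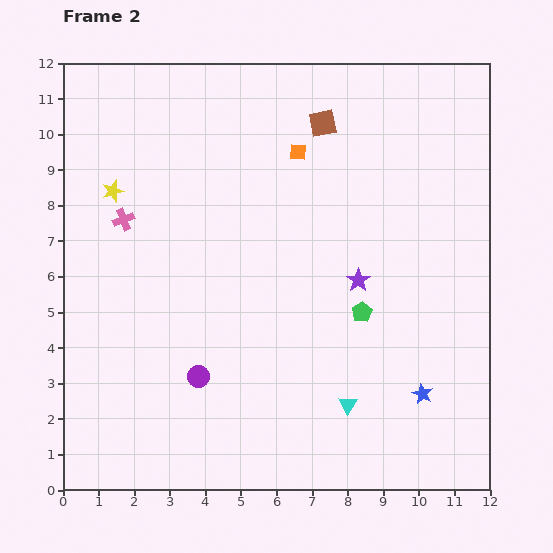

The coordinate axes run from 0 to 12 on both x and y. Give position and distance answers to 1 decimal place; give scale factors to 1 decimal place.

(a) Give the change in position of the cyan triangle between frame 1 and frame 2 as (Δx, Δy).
(2.5, -0.7)

The cyan triangle was at (5.5, 3.1) in frame 1 and (8.0, 2.4) in frame 2.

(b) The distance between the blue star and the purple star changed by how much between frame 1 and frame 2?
+1.6

Distance in frame 1: 2.1. Distance in frame 2: 3.7.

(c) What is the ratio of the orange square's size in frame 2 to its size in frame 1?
0.6×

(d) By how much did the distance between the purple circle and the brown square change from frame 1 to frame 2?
-1.6

Distance in frame 1: 9.5. Distance in frame 2: 7.9.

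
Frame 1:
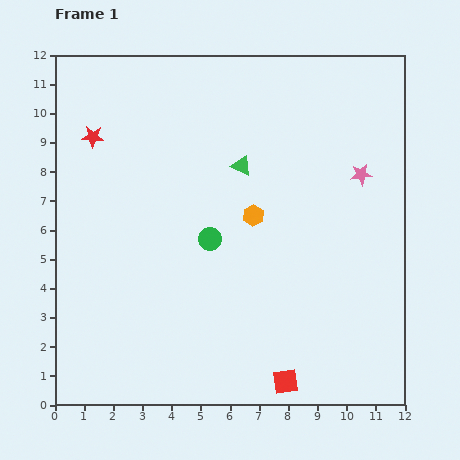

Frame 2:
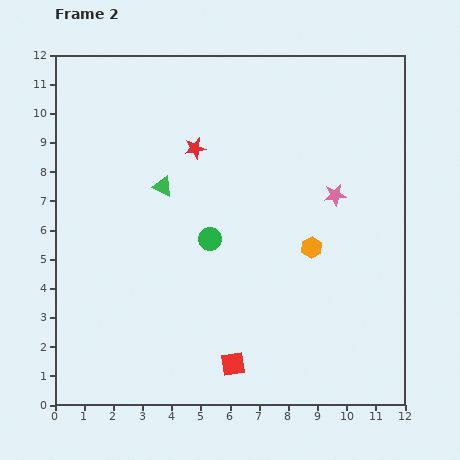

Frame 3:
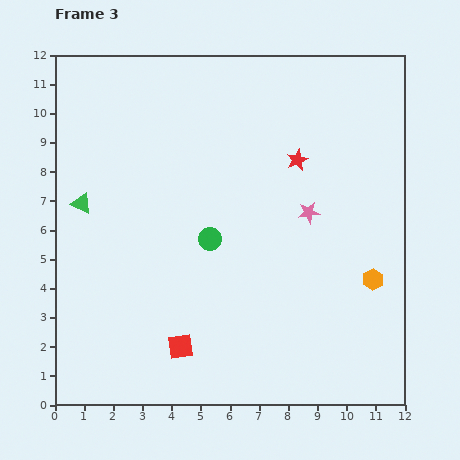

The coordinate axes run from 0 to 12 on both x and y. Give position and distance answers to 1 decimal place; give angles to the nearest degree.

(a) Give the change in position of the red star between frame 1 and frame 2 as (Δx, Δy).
(3.5, -0.4)

The red star was at (1.3, 9.2) in frame 1 and (4.8, 8.8) in frame 2.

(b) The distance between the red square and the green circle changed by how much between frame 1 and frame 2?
-1.1

Distance in frame 1: 5.5. Distance in frame 2: 4.4.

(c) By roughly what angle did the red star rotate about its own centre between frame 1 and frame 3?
30° counter-clockwise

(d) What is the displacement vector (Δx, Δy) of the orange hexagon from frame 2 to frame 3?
(2.1, -1.1)

The orange hexagon was at (8.8, 5.4) in frame 2 and (10.9, 4.3) in frame 3.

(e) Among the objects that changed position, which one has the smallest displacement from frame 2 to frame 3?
the pink star

(moved 1.1)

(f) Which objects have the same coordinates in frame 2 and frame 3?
the green circle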